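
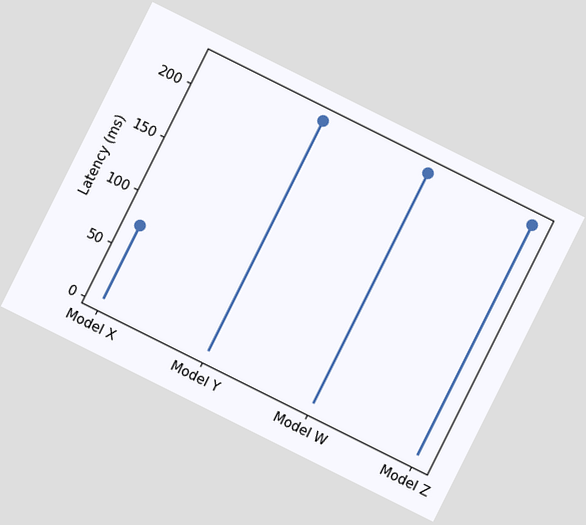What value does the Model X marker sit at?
74ms

The chart is tilted about 26° clockwise. The Model X marker sits at 74ms.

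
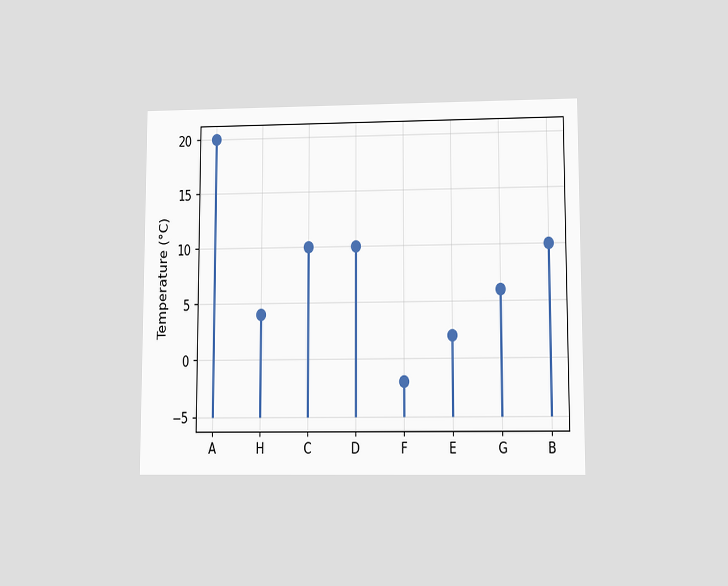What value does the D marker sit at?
The chart is viewed at a slight angle. The D marker sits at 10°C.

10°C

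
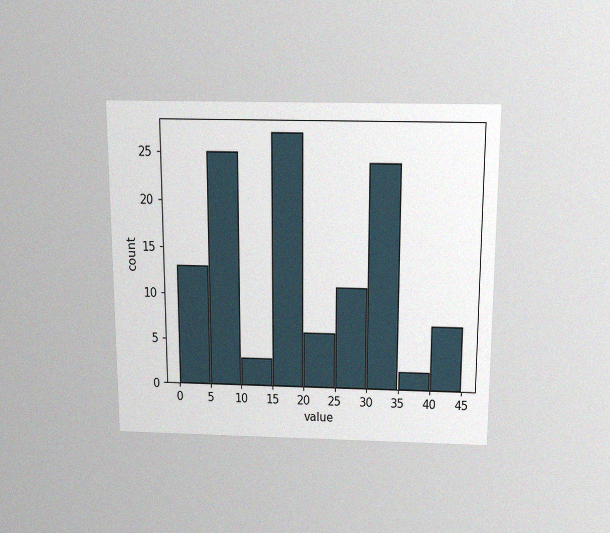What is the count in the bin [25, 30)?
The chart is viewed slightly from above, with some photo noise. The [25, 30) bin has height 11.

11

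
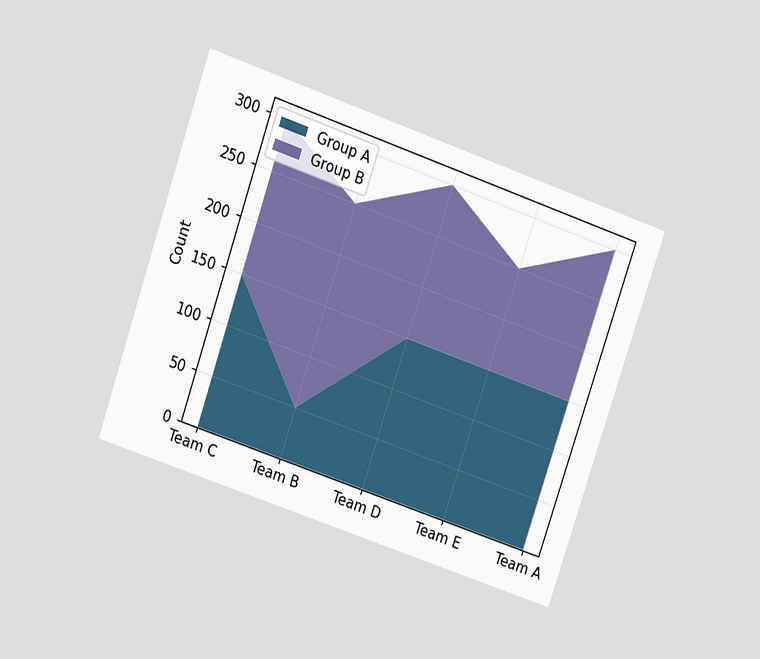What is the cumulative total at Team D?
The chart is tilted about 19° clockwise and viewed at a slight angle. The stacked total at Team D reaches 300.

300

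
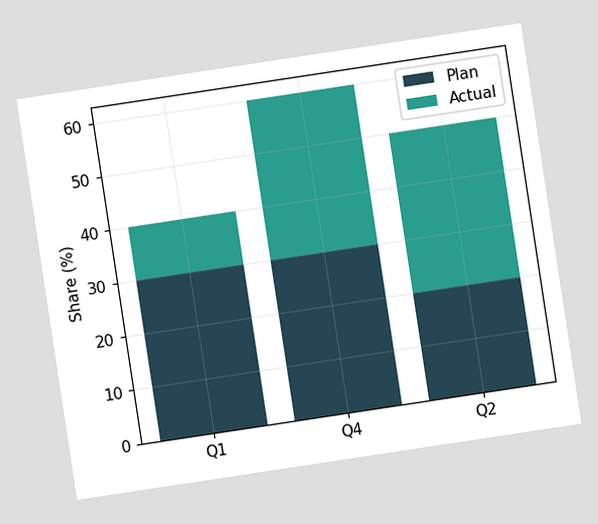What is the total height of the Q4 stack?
60%

The chart is tilted about 9° counter-clockwise. The Q4 stack's top reaches 60% on the y-axis.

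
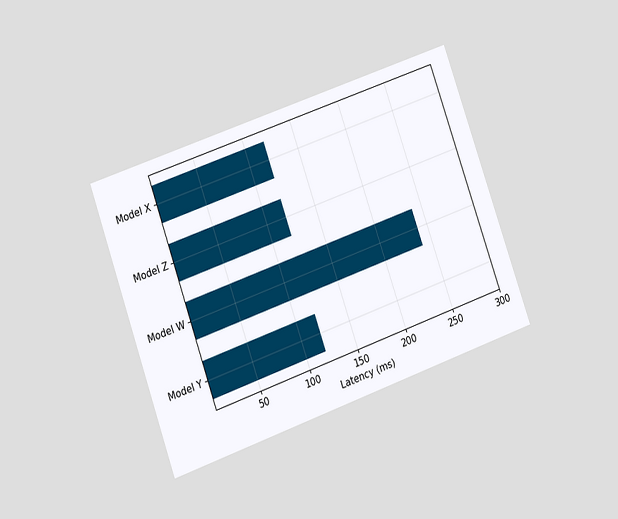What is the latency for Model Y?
The chart is tilted about 20° counter-clockwise and viewed at a slight angle. Reading along the chart's x-axis, the Model Y bar reaches 120ms.

120ms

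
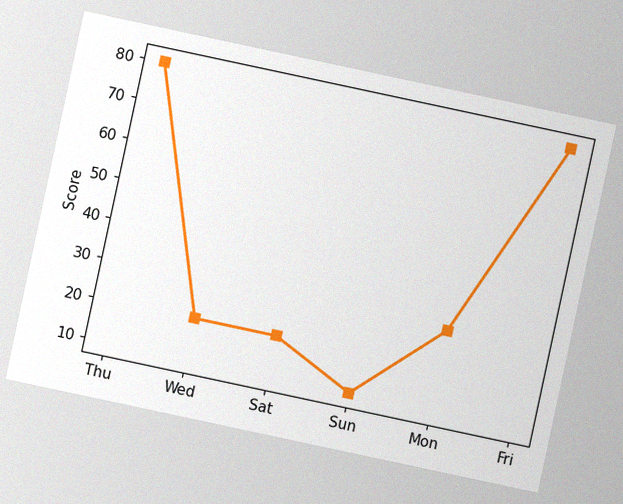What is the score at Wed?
The chart is tilted about 12° clockwise, with some photo noise. At Wed, the line is at 20.

20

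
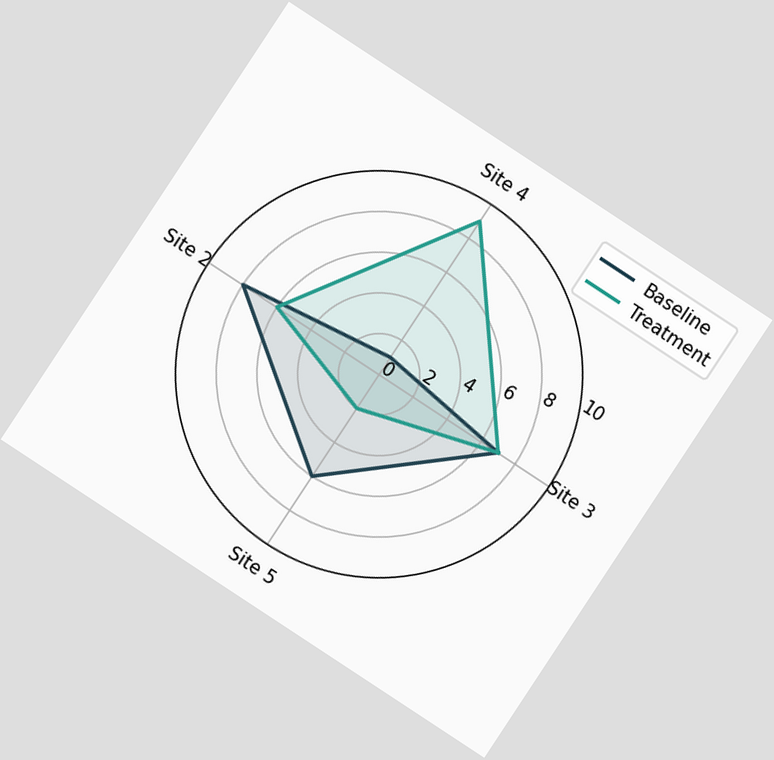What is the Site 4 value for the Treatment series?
9

The chart is tilted about 33° clockwise. On the Site 4 axis, Treatment reaches 9.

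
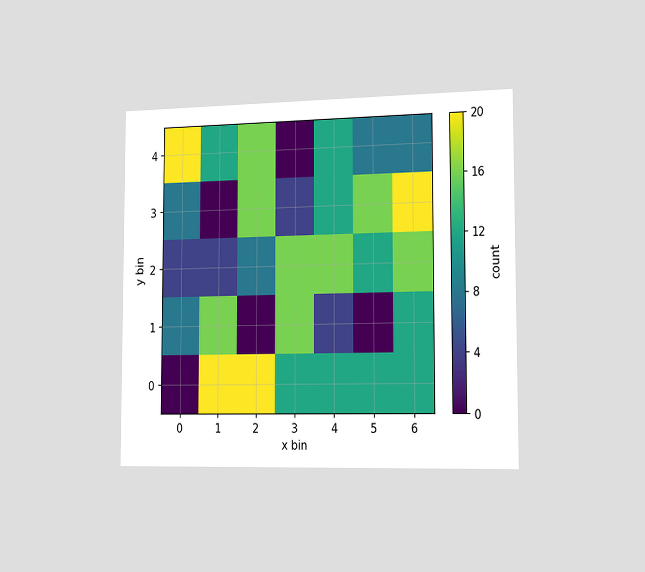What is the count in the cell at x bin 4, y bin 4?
The chart is viewed slightly from the right. Matching the cell (4, 4) against the colorbar gives 12.

12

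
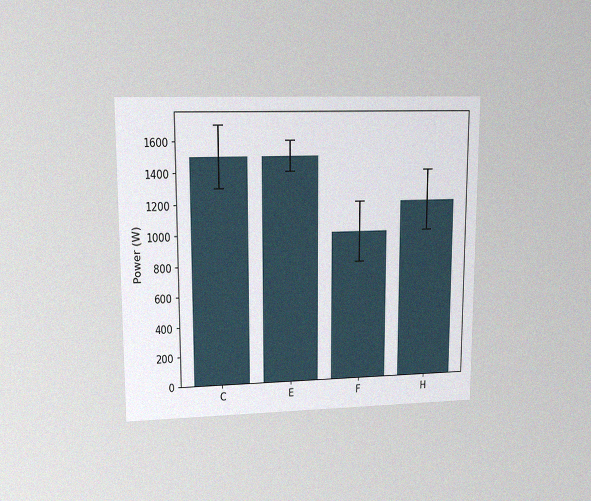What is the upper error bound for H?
The chart is viewed at a slight angle, with some photo noise. The H bar's upper whisker reaches 1400W.

1400W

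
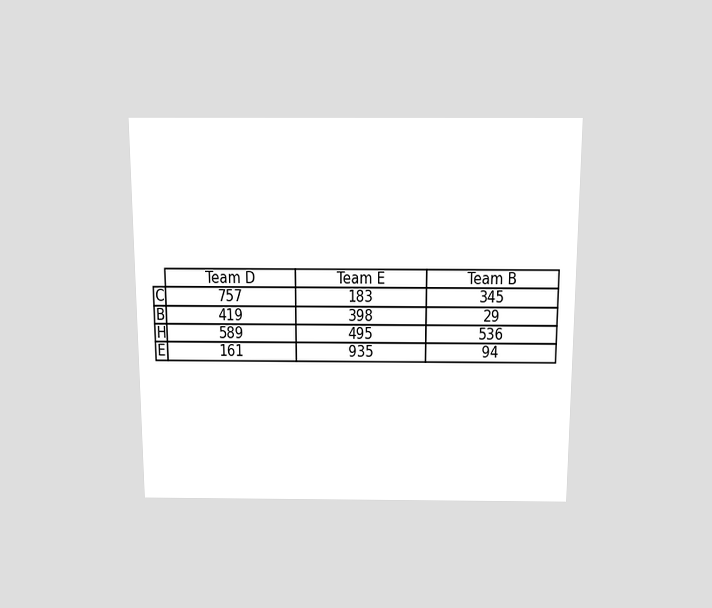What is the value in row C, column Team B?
345

The chart is viewed slightly from above. The (C, Team B) cell reads 345.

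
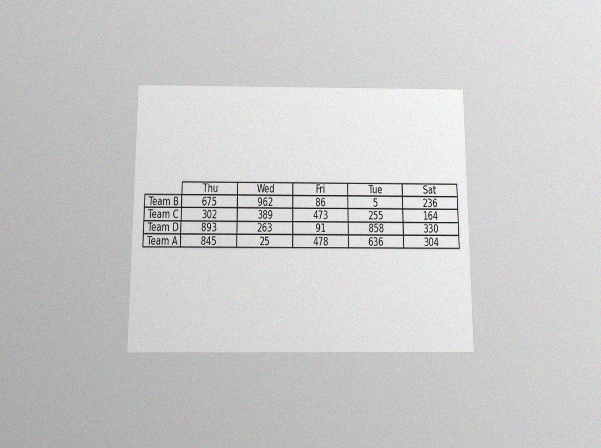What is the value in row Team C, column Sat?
The chart is viewed slightly from below, with some photo noise. The (Team C, Sat) cell reads 164.

164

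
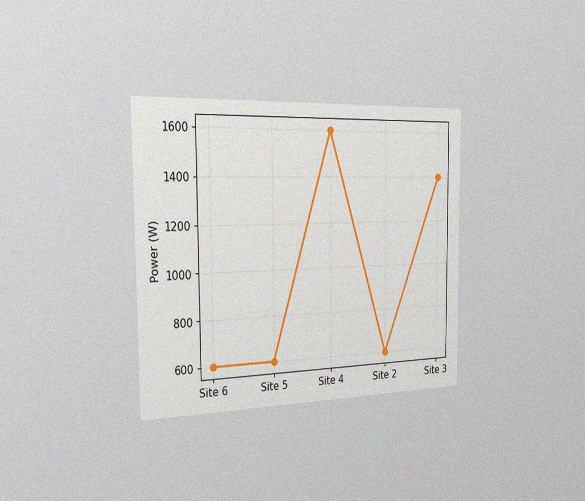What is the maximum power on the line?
The chart is viewed slightly from the left, with some photo noise. The highest point is at Site 4, and reading across to the y-axis gives 1600W.

1600W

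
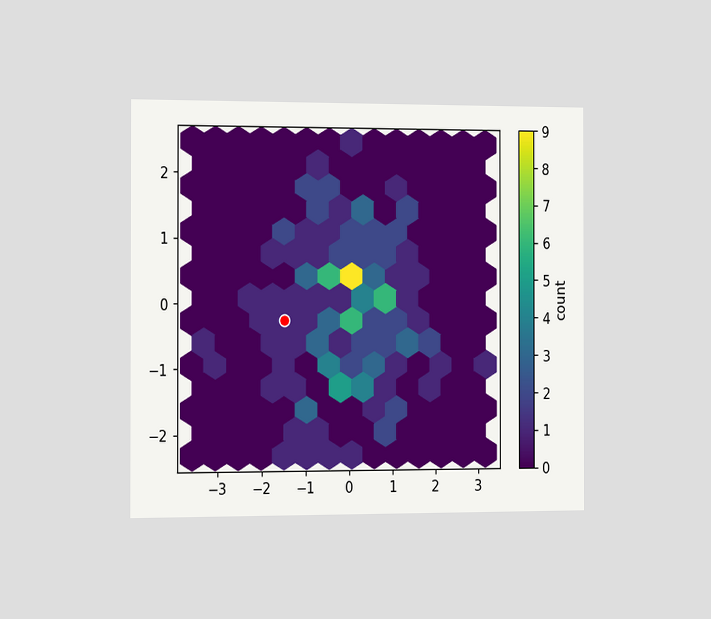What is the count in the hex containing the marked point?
The chart is viewed slightly from the left. The marked hex reads 1 on the colorbar.

1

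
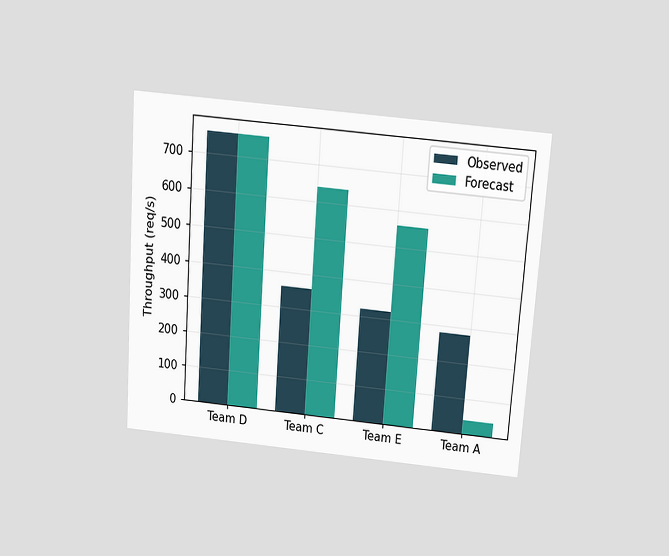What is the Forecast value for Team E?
The chart is tilted about 4° clockwise and viewed slightly from above. The Forecast bar at Team E reaches 560req/s on the y-axis.

560req/s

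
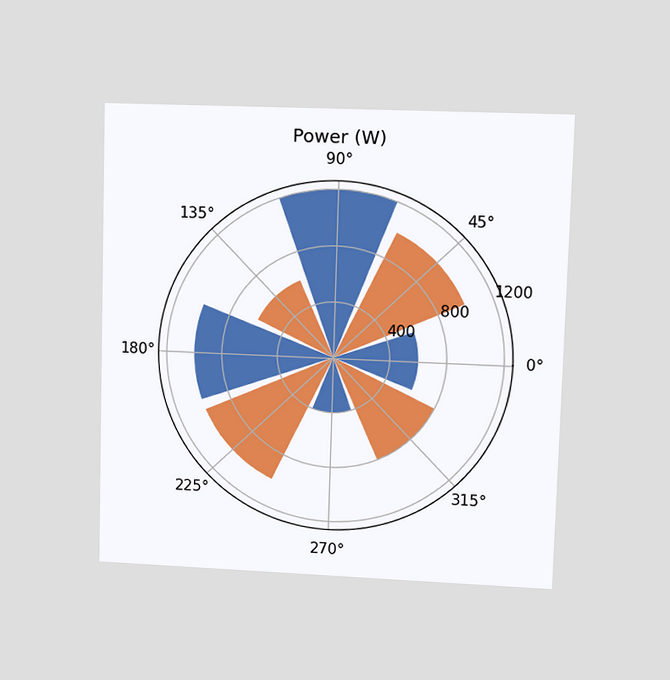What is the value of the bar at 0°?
600W

The chart is viewed at a slight angle. The bar at 0° reaches 600W on the radial axis.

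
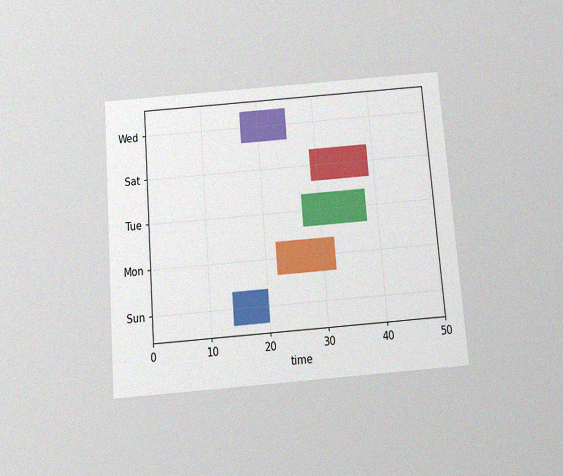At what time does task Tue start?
The chart is tilted about 5° counter-clockwise and viewed slightly from below, with some photo noise. The Tue bar begins at t=27.

27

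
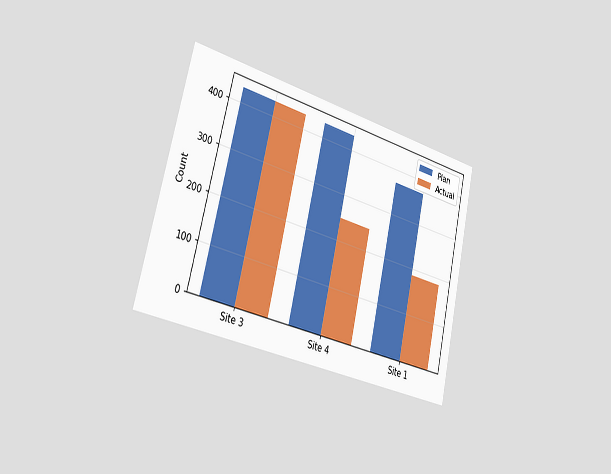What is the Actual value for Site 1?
186

The chart is tilted about 13° clockwise and viewed slightly from the left. The Actual bar at Site 1 reaches 186 on the y-axis.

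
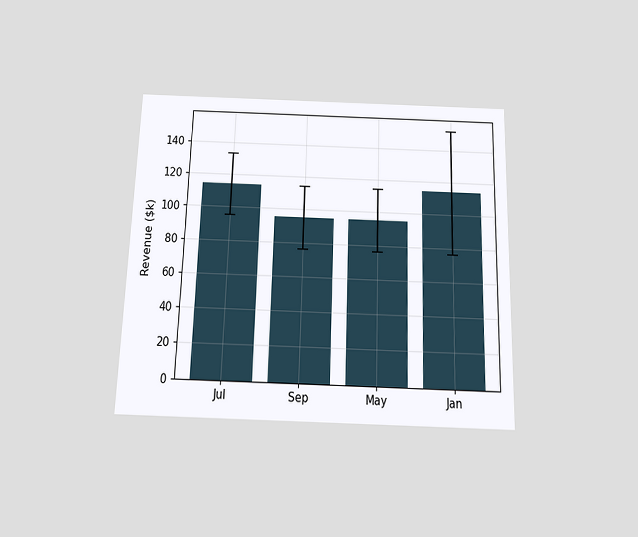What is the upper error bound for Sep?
$114k

The chart is viewed slightly from below. The Sep bar's upper whisker reaches $114k.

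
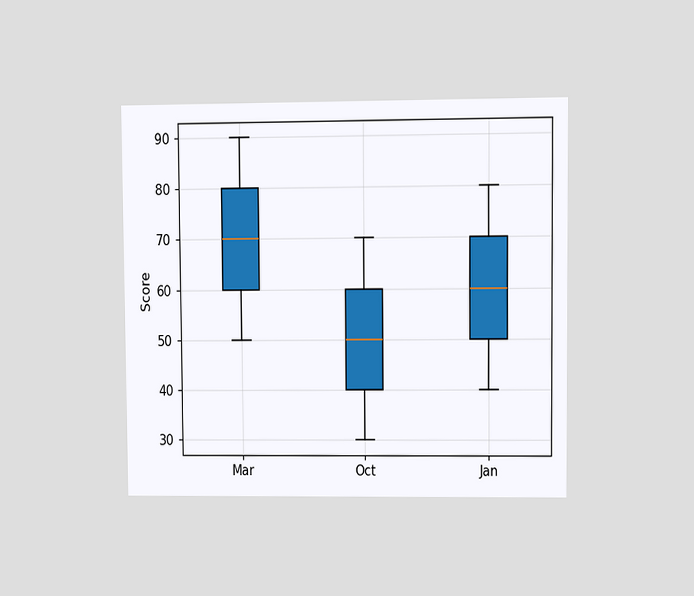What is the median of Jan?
The chart is viewed at a slight angle. The median line in the Jan box sits at 60.

60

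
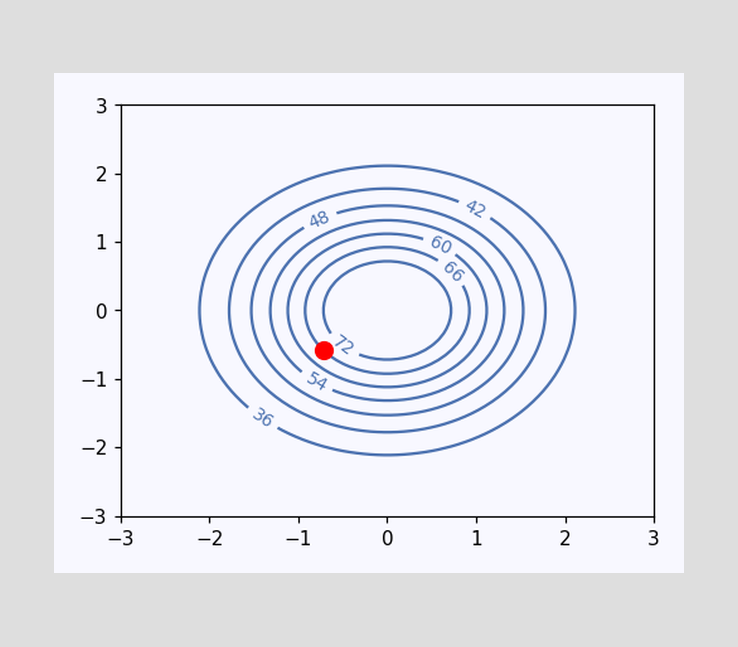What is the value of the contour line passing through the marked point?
The marked point sits on the contour labelled 66.

66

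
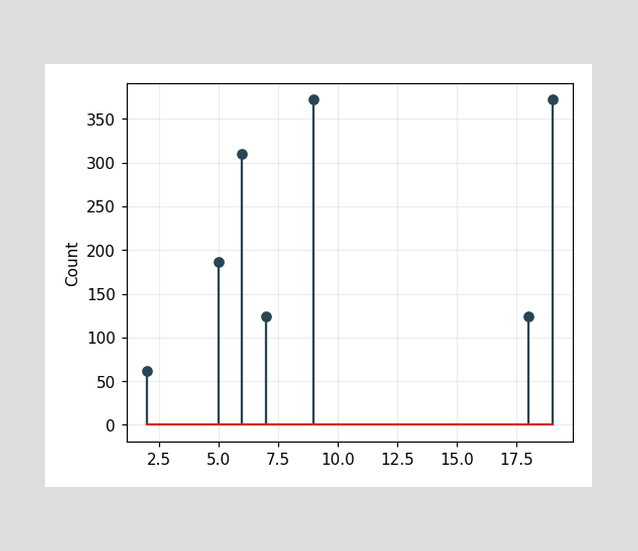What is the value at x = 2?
62

The stem at x=2 reaches 62.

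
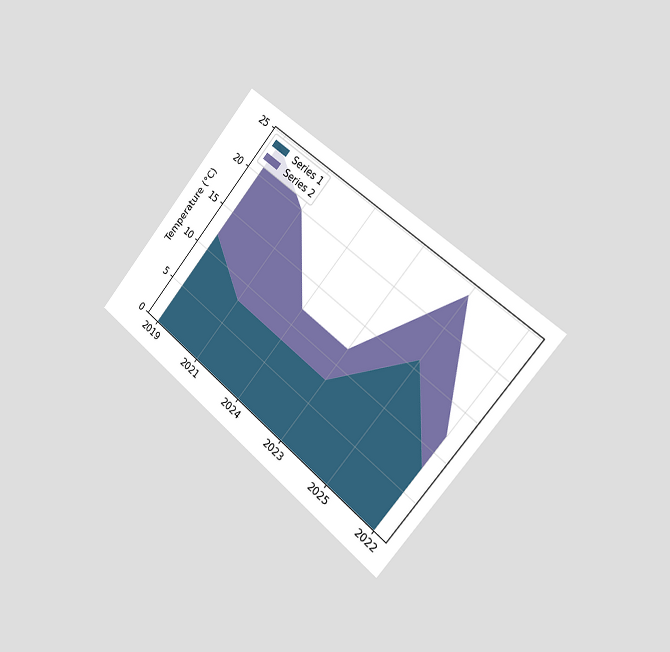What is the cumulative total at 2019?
The chart is tilted about 40° clockwise and viewed slightly from the right. The stacked total at 2019 reaches 24°C.

24°C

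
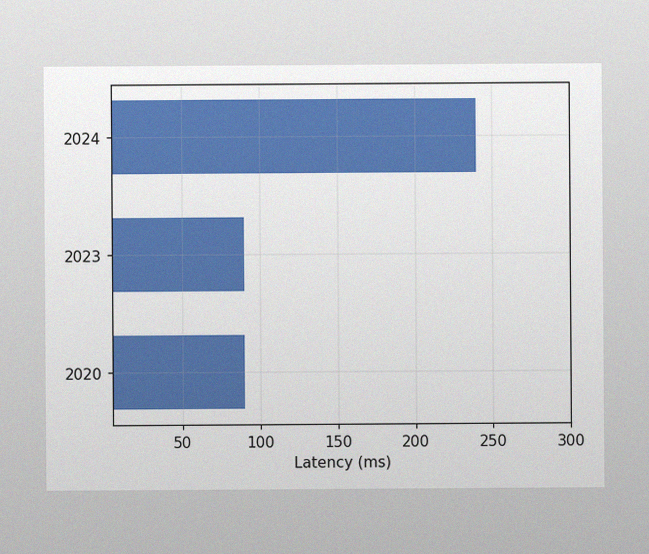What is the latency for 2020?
90ms

The image has some photo noise and uneven lighting. Reading along the chart's x-axis, the 2020 bar reaches 90ms.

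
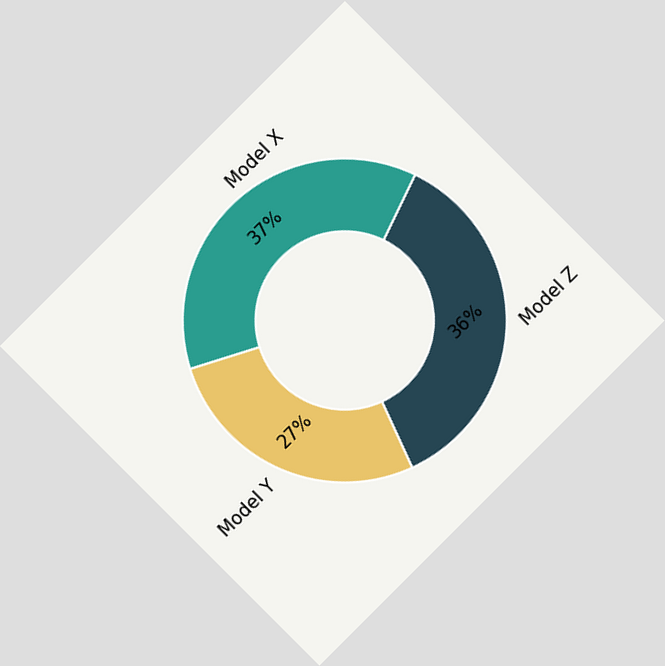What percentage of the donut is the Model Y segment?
The chart is tilted about 45° counter-clockwise. The Model Y segment takes up 27% of the ring.

27%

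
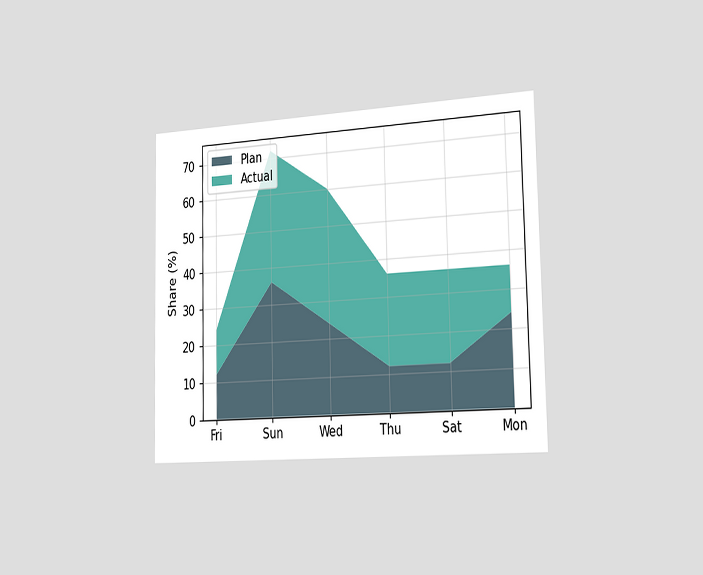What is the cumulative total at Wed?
The chart is viewed slightly from the right. The stacked total at Wed reaches 60%.

60%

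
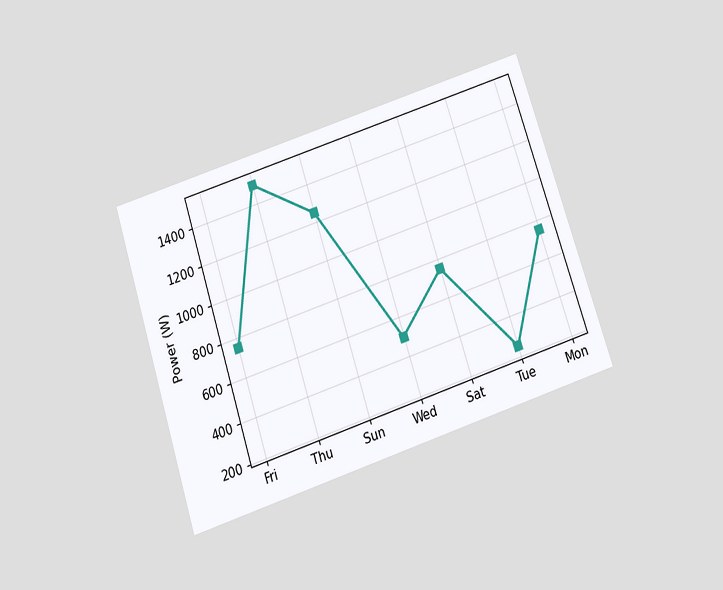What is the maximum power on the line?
The chart is tilted about 18° counter-clockwise and viewed slightly from below. The highest point is at Thu, and reading across to the y-axis gives 1500W.

1500W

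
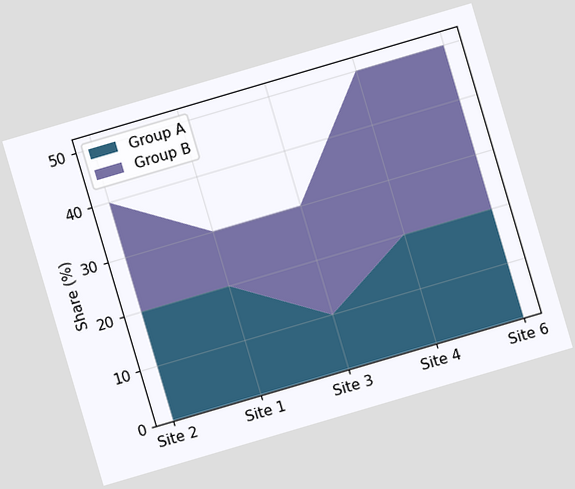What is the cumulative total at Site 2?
40%

The chart is tilted about 16° counter-clockwise. The stacked total at Site 2 reaches 40%.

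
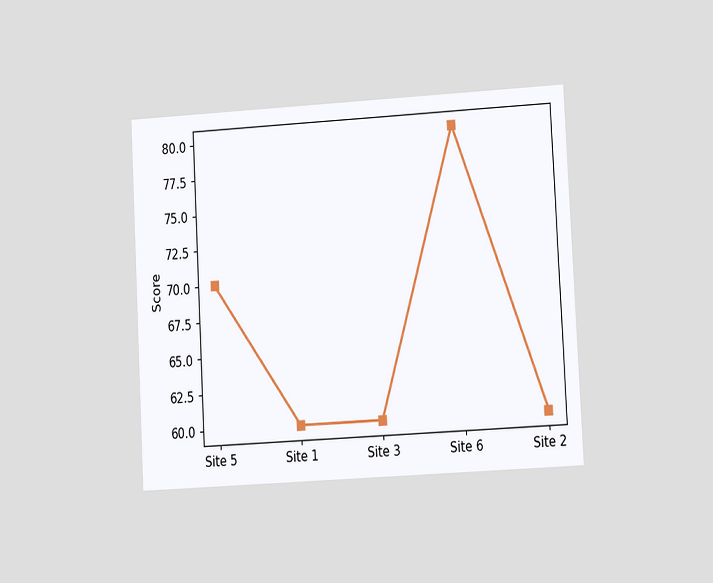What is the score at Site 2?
The chart is tilted about 3° counter-clockwise and viewed at a slight angle. At Site 2, the line is at 60.

60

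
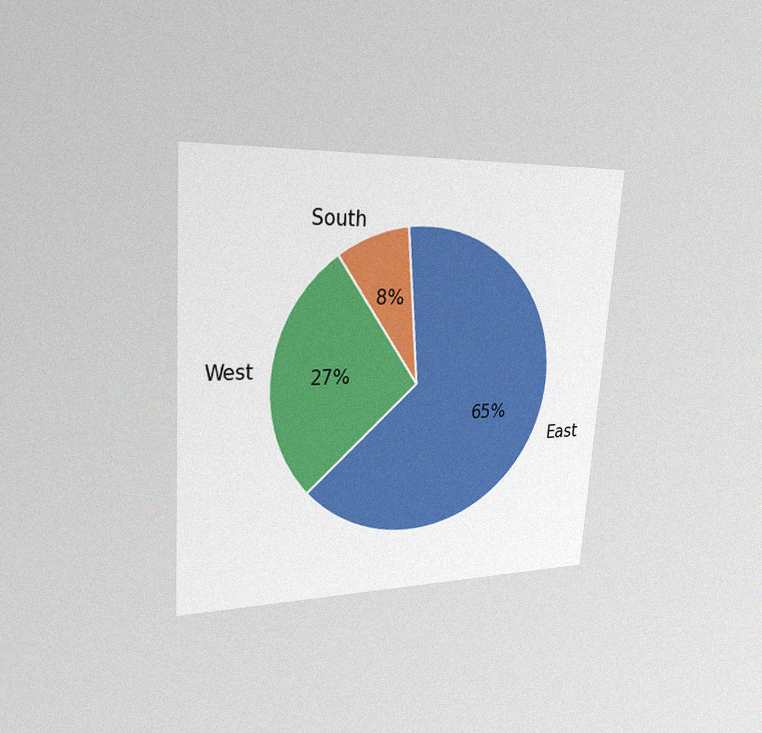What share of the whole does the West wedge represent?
The chart is tilted about 4° clockwise and viewed slightly from the left, with some photo noise. The West slice takes up 27% of the pie.

27%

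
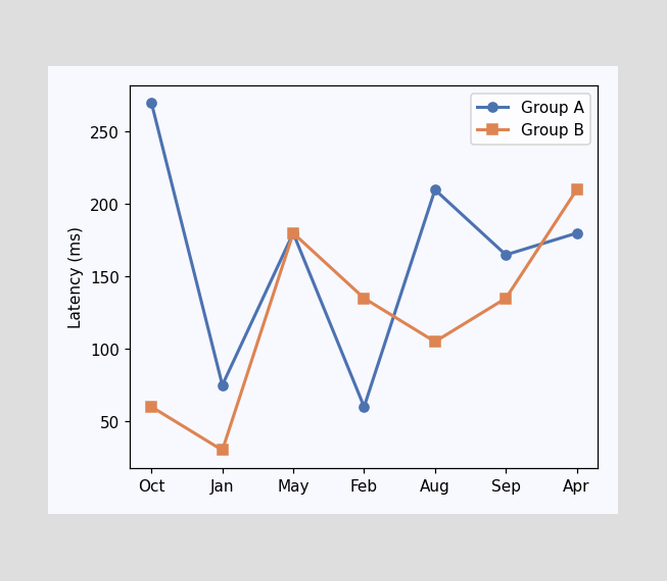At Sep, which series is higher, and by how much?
At Sep, Group A sits above the other line by 30ms.

Group A, by 30ms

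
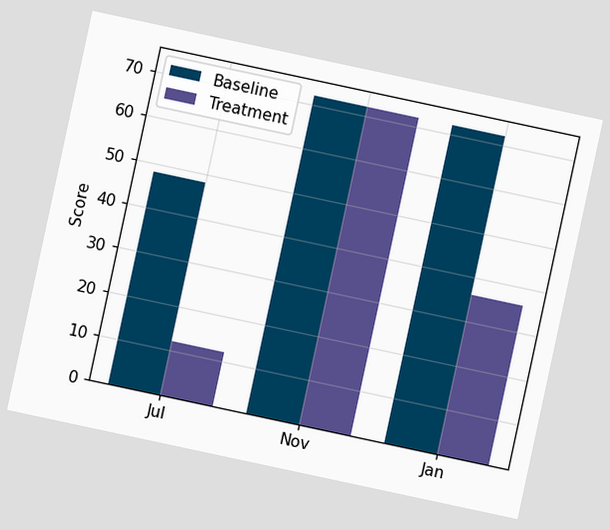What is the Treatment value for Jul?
The chart is tilted about 12° clockwise. The Treatment bar at Jul reaches 12 on the y-axis.

12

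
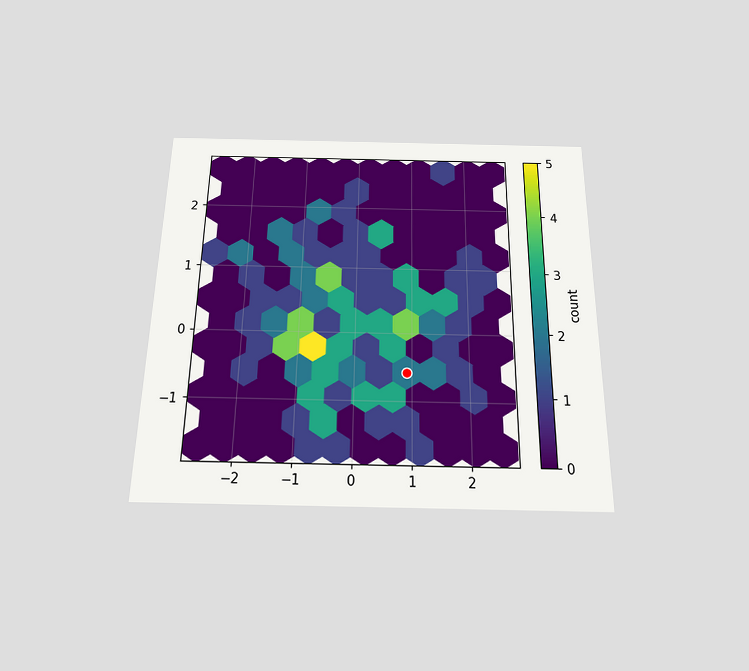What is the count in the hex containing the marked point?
2

The chart is viewed slightly from below. The marked hex reads 2 on the colorbar.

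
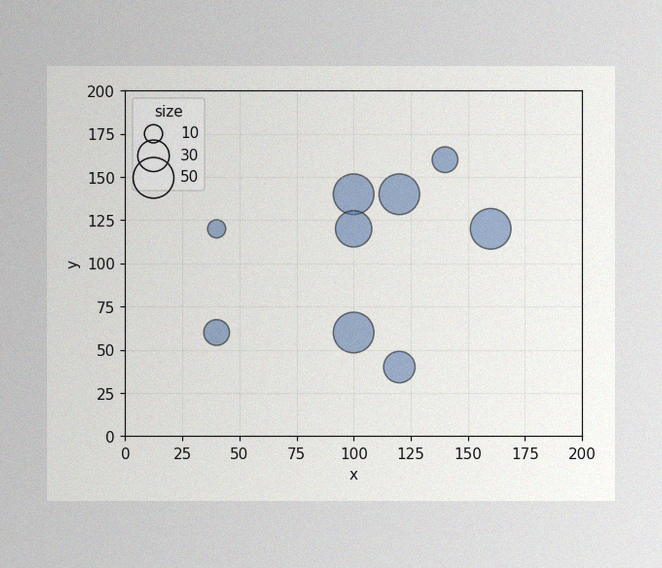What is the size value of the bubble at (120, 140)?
The image has some photo noise and uneven lighting. Matching the bubble at (120, 140) against the size legend gives 50.

50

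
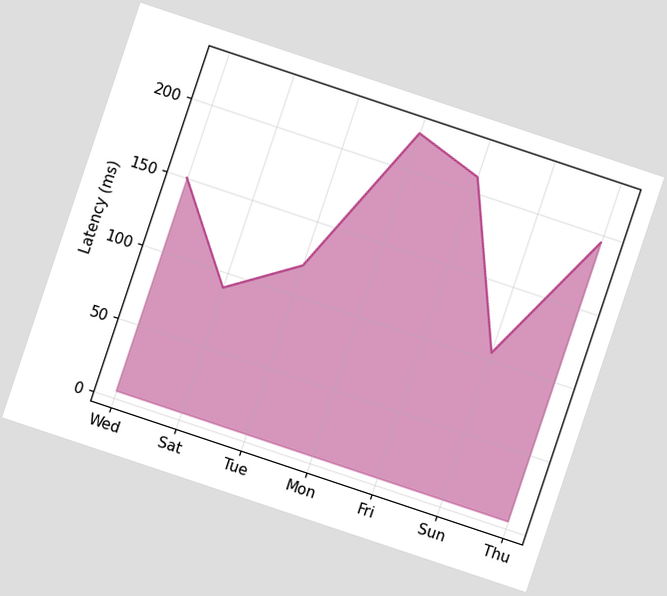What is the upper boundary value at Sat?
90ms

The chart is tilted about 18° clockwise. At Sat the upper boundary is at 90ms.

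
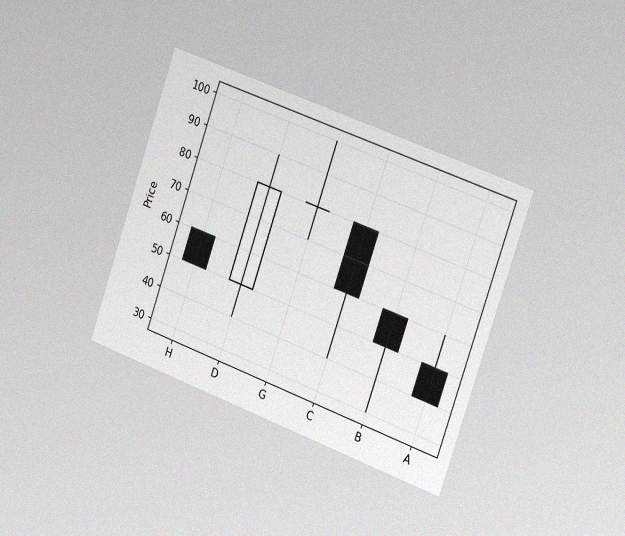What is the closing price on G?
The chart is tilted about 20° clockwise and viewed slightly from the right, with some photo noise. The G candle closes at 80.

80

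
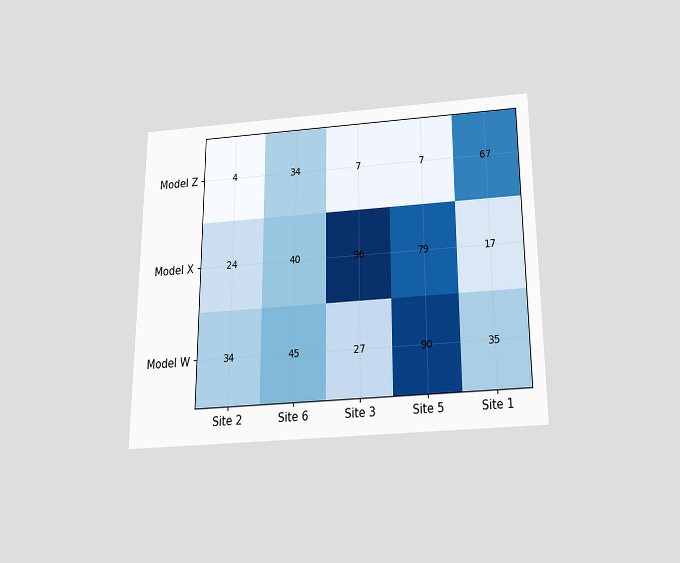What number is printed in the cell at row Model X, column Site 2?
The chart is viewed slightly from below. The (Model X, Site 2) cell reads 24.

24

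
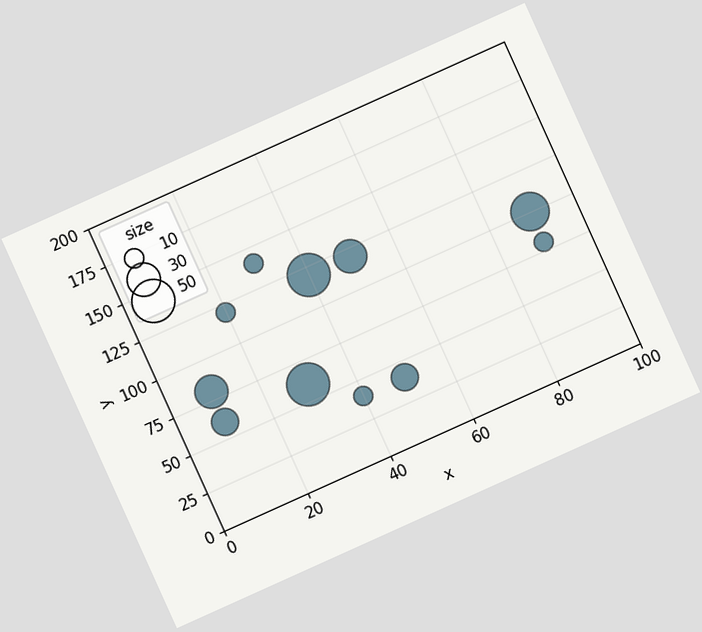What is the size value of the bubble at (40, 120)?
The chart is tilted about 24° counter-clockwise. Matching the bubble at (40, 120) against the size legend gives 50.

50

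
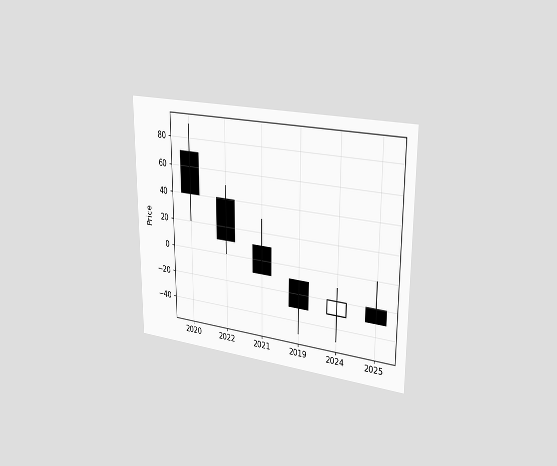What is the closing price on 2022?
The chart is viewed slightly from the right. The 2022 candle closes at 10.

10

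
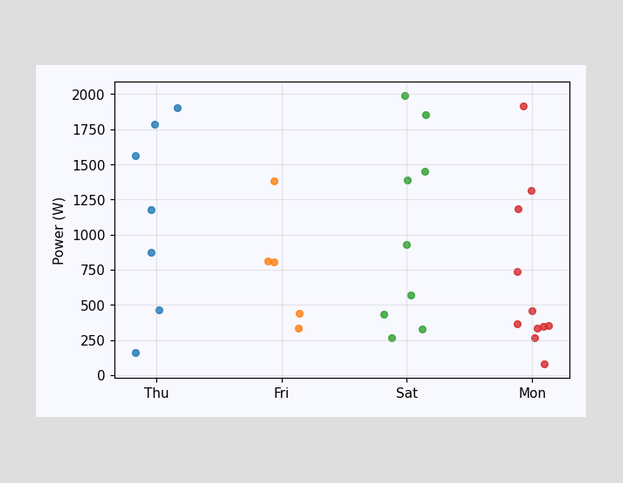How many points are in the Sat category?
Counting the markers in the Sat column gives 9.

9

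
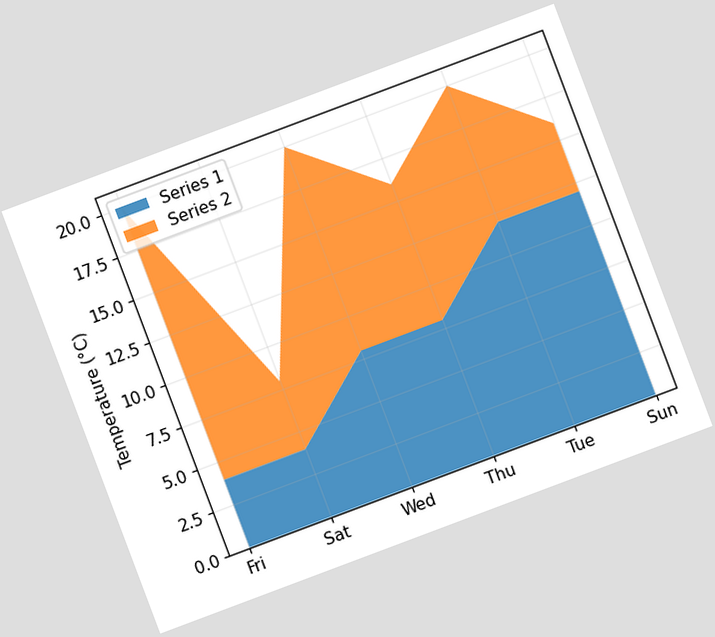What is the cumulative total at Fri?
20°C

The chart is tilted about 21° counter-clockwise. The stacked total at Fri reaches 20°C.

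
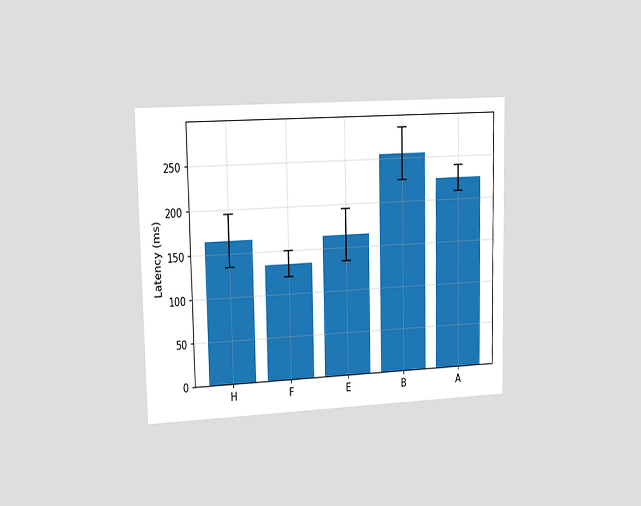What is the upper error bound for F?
150ms

The chart is viewed slightly from the left. The F bar's upper whisker reaches 150ms.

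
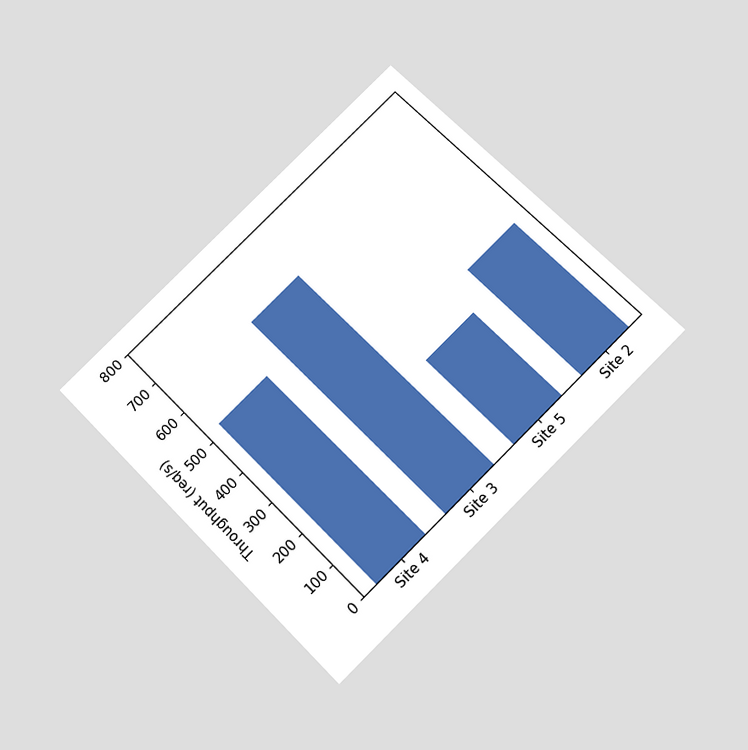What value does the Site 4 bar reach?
520req/s

The chart is tilted about 45° counter-clockwise and viewed slightly from below. Reading along the chart's y-axis, the Site 4 bar reaches 520req/s.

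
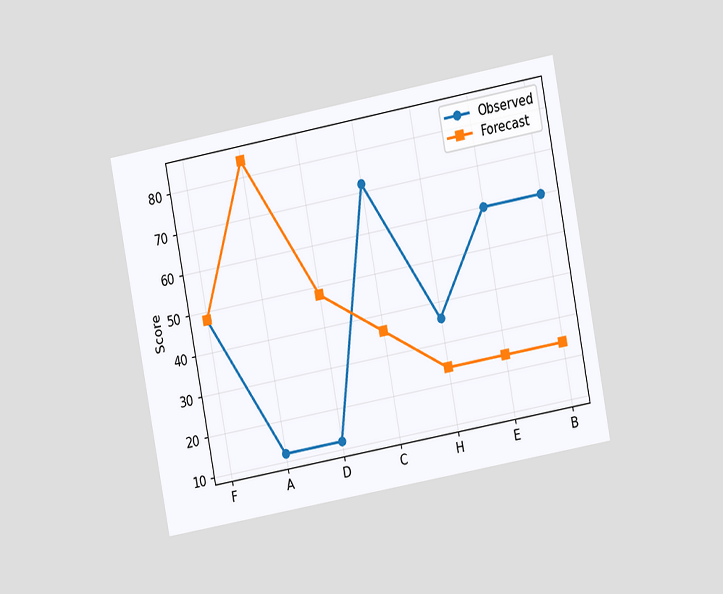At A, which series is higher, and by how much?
Forecast, by 72

The chart is tilted about 11° counter-clockwise and viewed at a slight angle. At A, Forecast sits above the other line by 72.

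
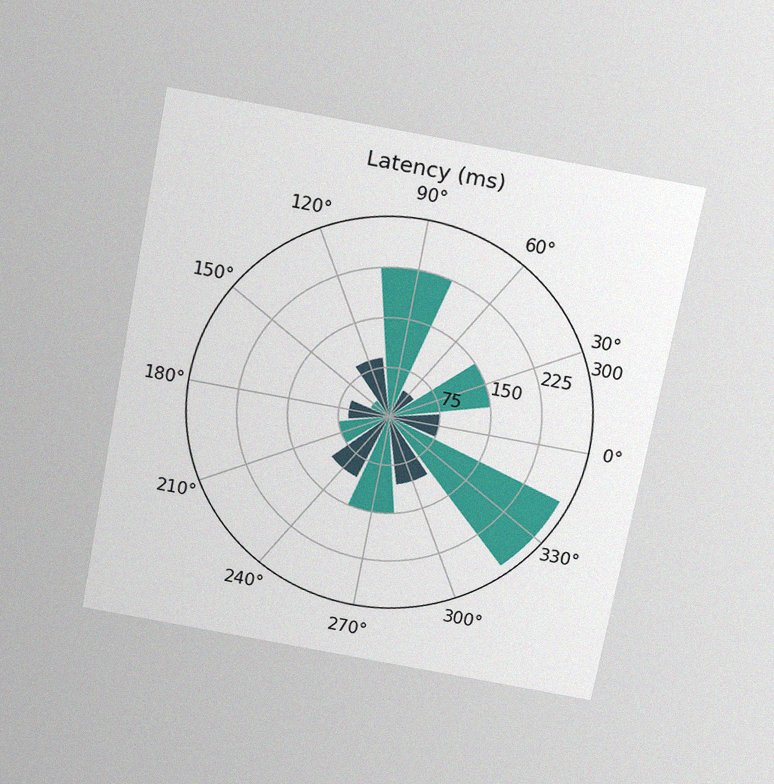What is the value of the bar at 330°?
285ms

The chart is tilted about 11° clockwise and viewed slightly from above, with some photo noise. The bar at 330° reaches 285ms on the radial axis.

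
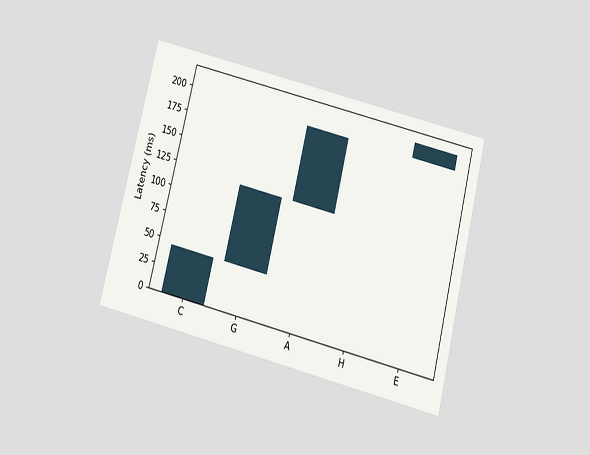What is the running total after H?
The chart is tilted about 14° clockwise and viewed slightly from below. After H the running total reaches 195ms.

195ms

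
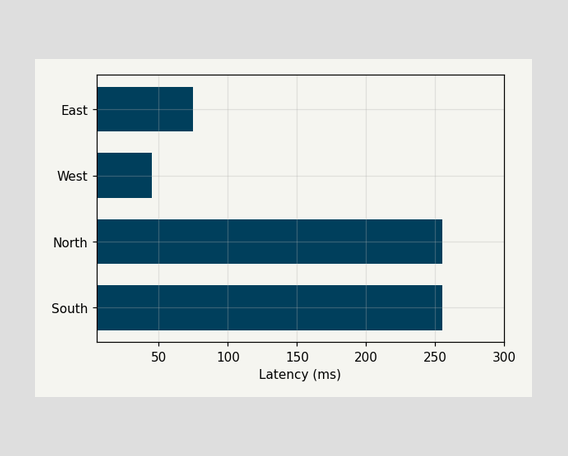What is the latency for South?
Reading along the chart's x-axis, the South bar reaches 255ms.

255ms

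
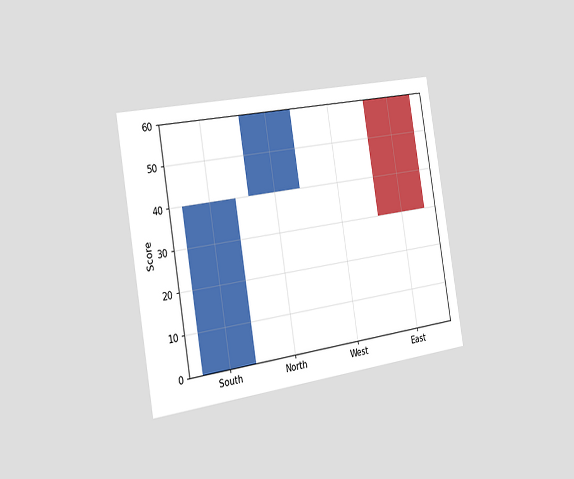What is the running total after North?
60

The chart is tilted about 9° counter-clockwise and viewed slightly from the left. After North the running total reaches 60.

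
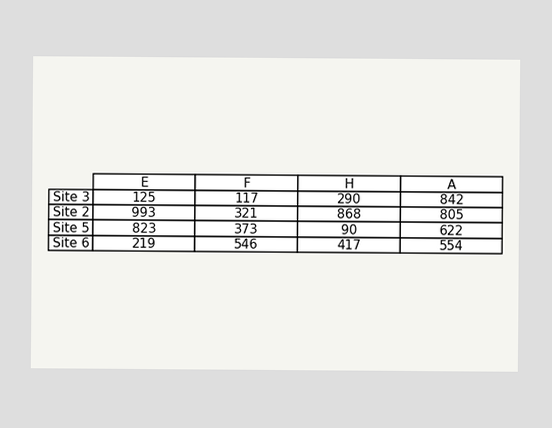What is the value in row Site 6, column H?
The (Site 6, H) cell reads 417.

417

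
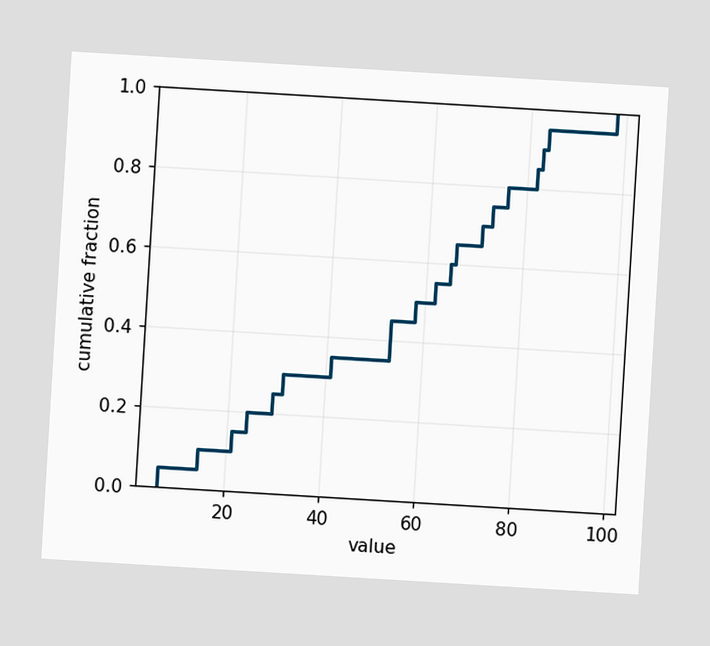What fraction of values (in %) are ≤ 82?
The chart is tilted about 3° clockwise. At x=82 the ECDF step is at 85%.

85%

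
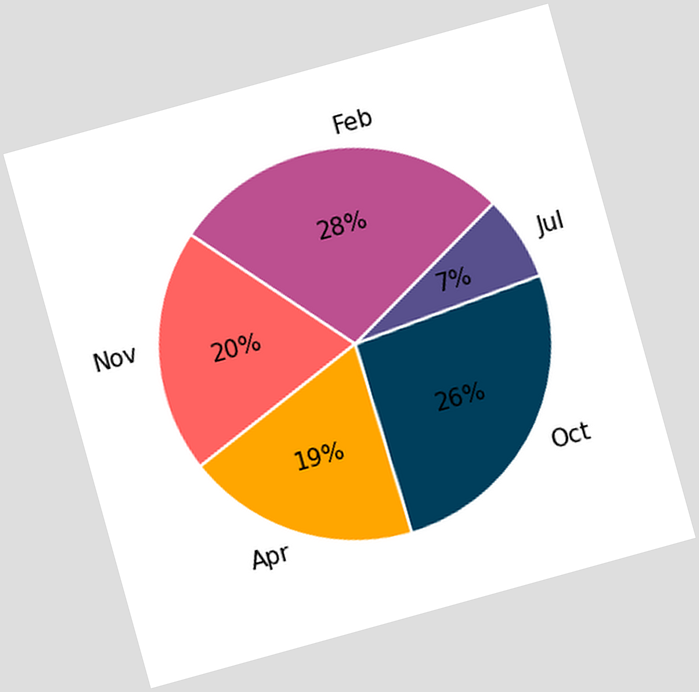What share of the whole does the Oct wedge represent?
The chart is tilted about 15° counter-clockwise. The Oct slice takes up 26% of the pie.

26%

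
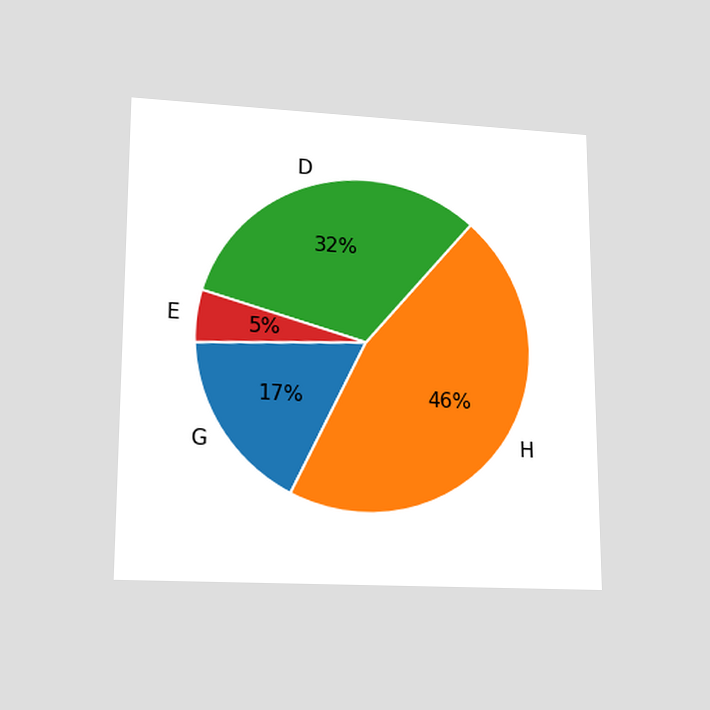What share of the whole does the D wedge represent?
The chart is viewed at a slight angle. The D slice takes up 32% of the pie.

32%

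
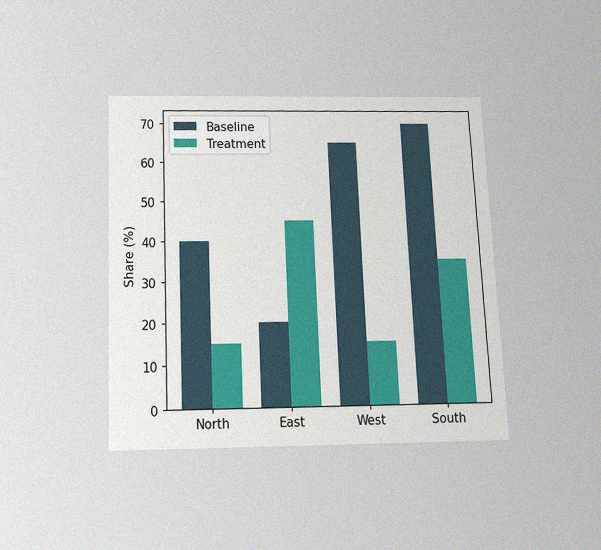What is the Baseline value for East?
The chart is tilted about 3° counter-clockwise and viewed slightly from below, with some photo noise. The Baseline bar at East reaches 20% on the y-axis.

20%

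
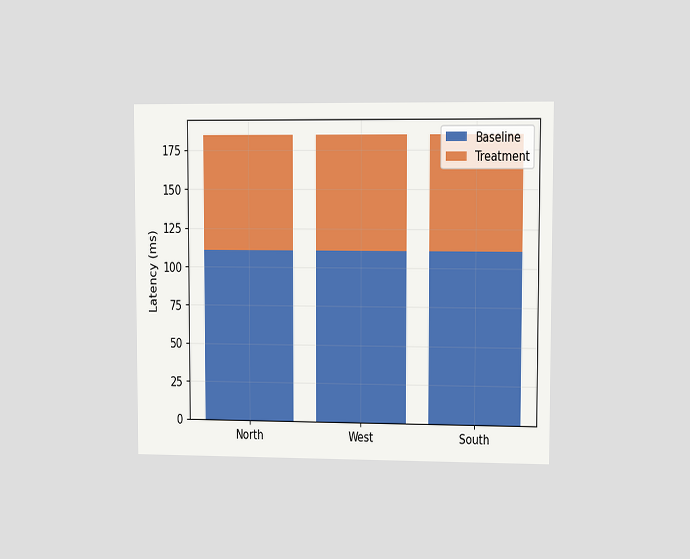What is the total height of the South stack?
The chart is viewed at a slight angle. The South stack's top reaches 185ms on the y-axis.

185ms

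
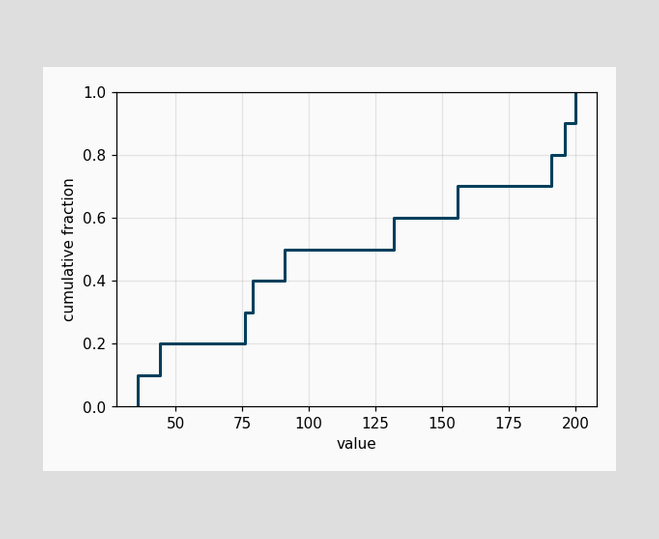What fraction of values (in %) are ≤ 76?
30%

At x=76 the ECDF step is at 30%.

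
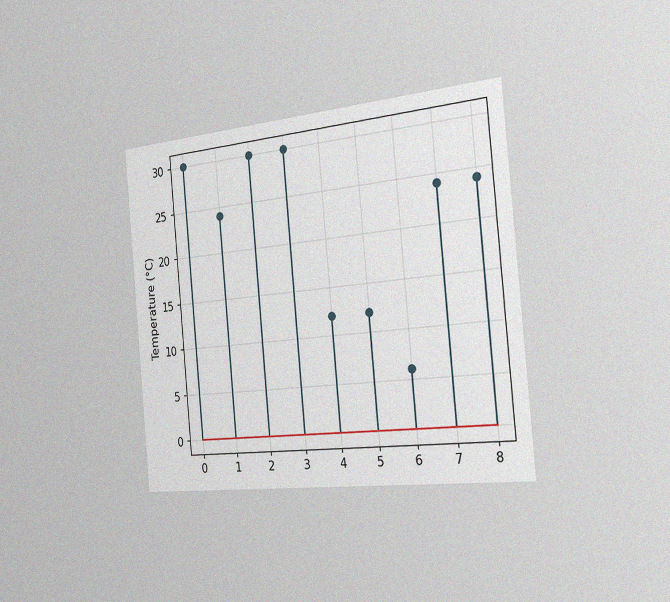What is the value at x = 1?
The chart is tilted about 5° counter-clockwise and viewed slightly from the right, with some photo noise. The stem at x=1 reaches 24°C.

24°C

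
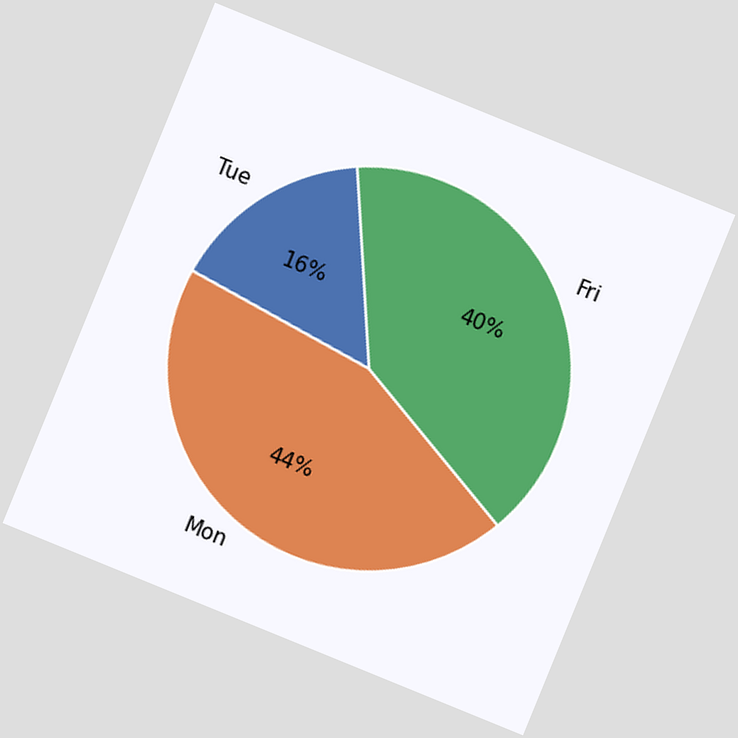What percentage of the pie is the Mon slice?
44%

The chart is tilted about 22° clockwise. The Mon slice takes up 44% of the pie.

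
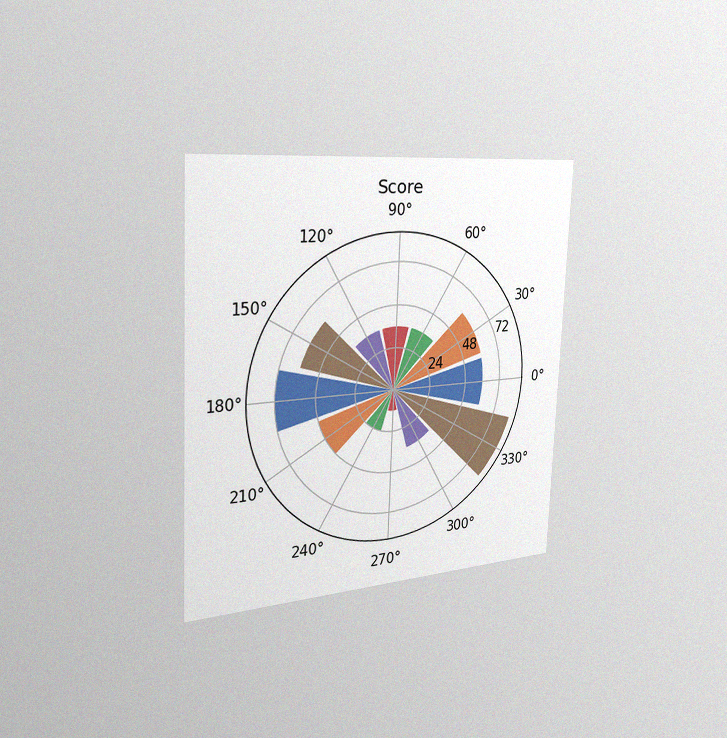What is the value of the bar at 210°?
48

The chart is tilted about 3° clockwise and viewed slightly from the left, with some photo noise. The bar at 210° reaches 48 on the radial axis.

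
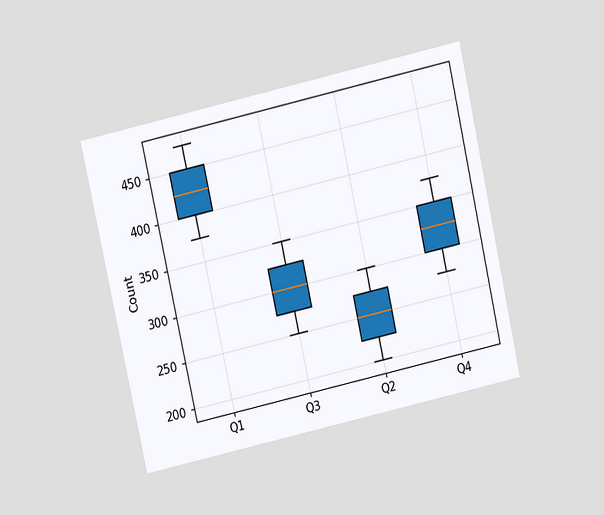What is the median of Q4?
The chart is tilted about 13° counter-clockwise and viewed slightly from above. The median line in the Q4 box sits at 325.

325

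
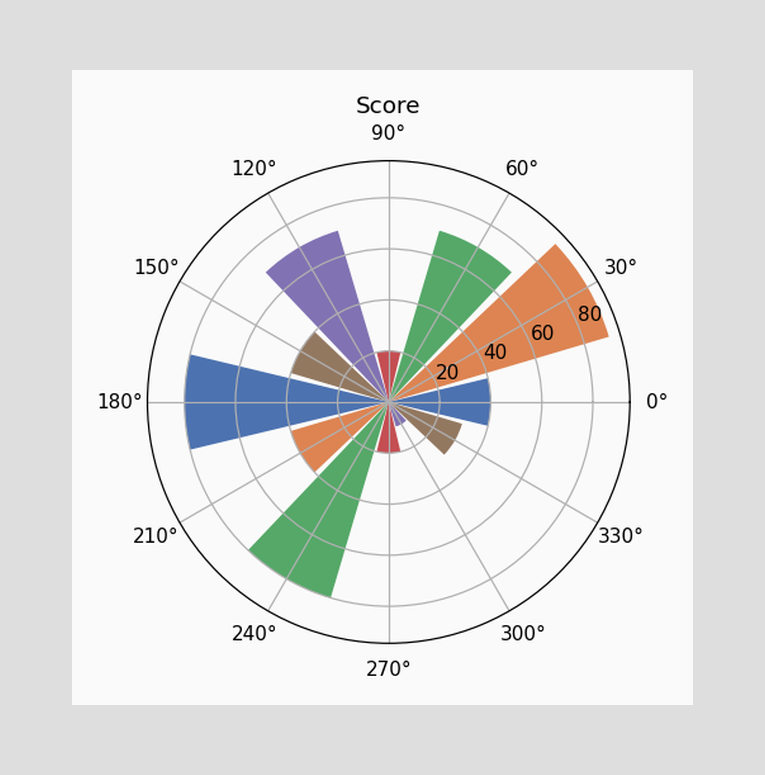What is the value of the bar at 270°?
20

The bar at 270° reaches 20 on the radial axis.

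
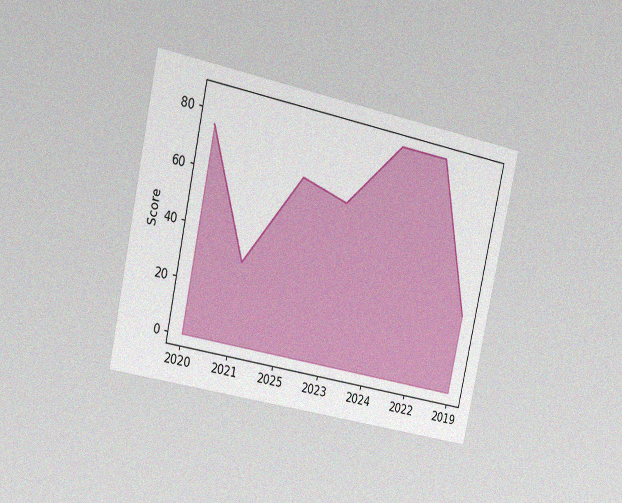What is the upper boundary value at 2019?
30

The chart is tilted about 12° clockwise and viewed at a slight angle, with some photo noise. At 2019 the upper boundary is at 30.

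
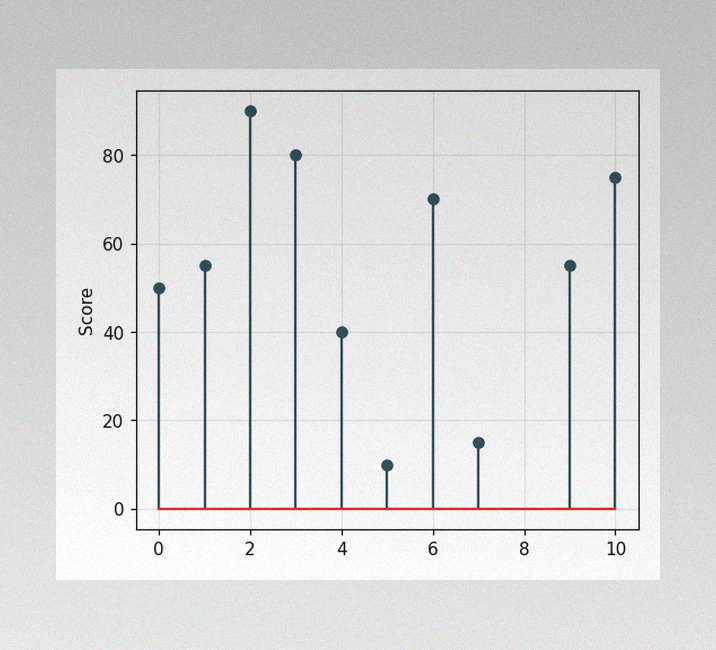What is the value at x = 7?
The image has some photo noise and uneven lighting. The stem at x=7 reaches 15.

15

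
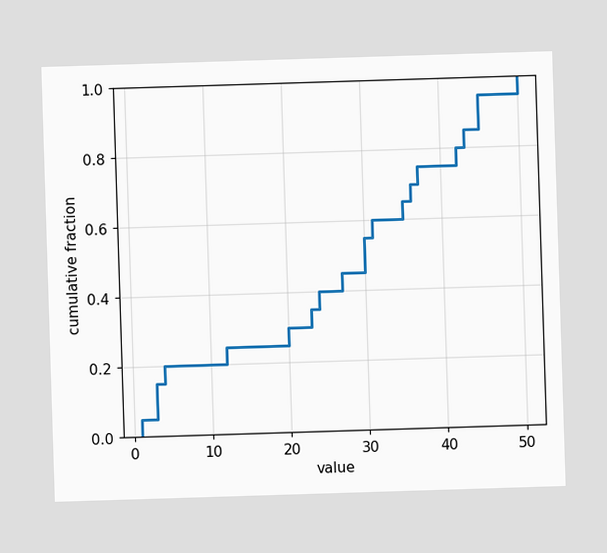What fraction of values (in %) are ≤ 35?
65%

At x=35 the ECDF step is at 65%.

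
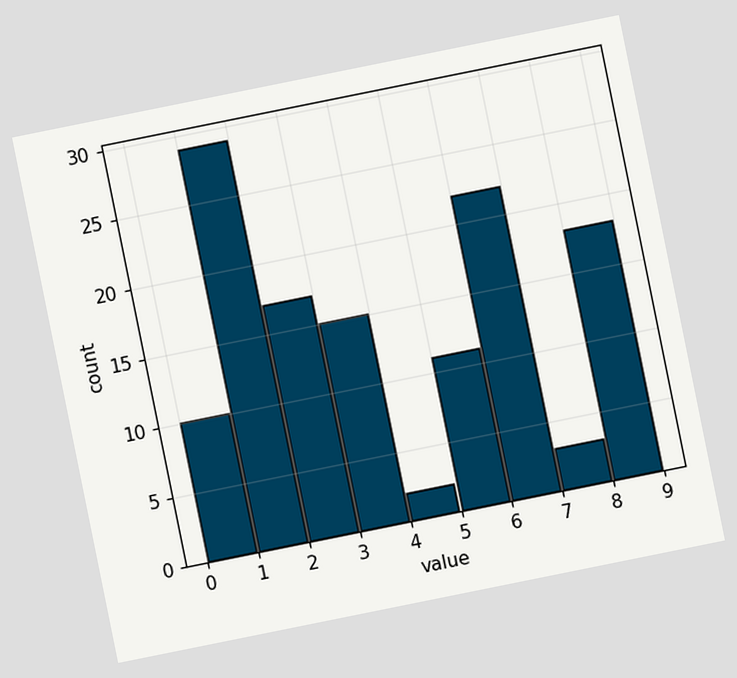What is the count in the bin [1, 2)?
The chart is tilted about 11° counter-clockwise. The [1, 2) bin has height 29.

29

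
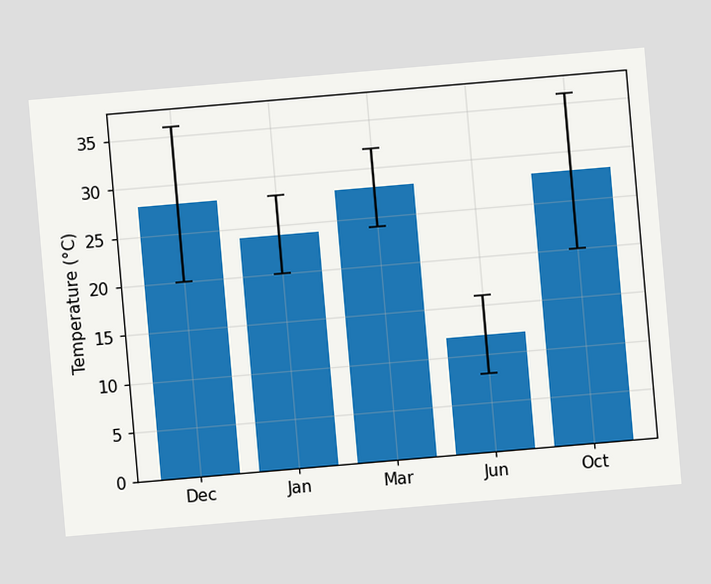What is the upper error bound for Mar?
32°C

The chart is tilted about 5° counter-clockwise. The Mar bar's upper whisker reaches 32°C.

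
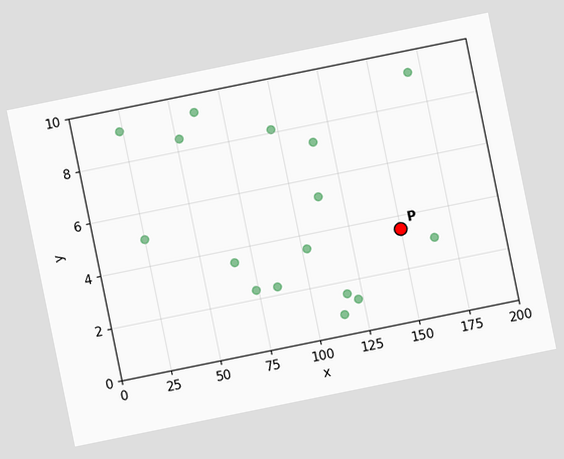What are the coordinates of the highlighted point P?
The chart is tilted about 11° counter-clockwise. Following the gridlines from P to each axis, P sits at (150, 3.5).

(150, 3.5)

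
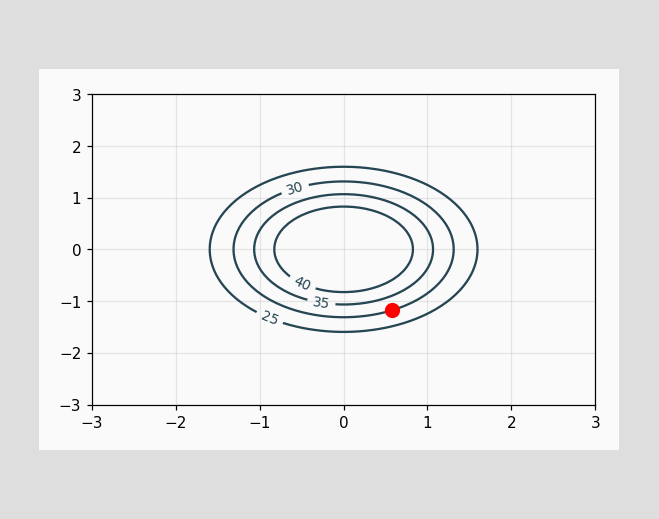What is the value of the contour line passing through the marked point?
The marked point sits on the contour labelled 30.

30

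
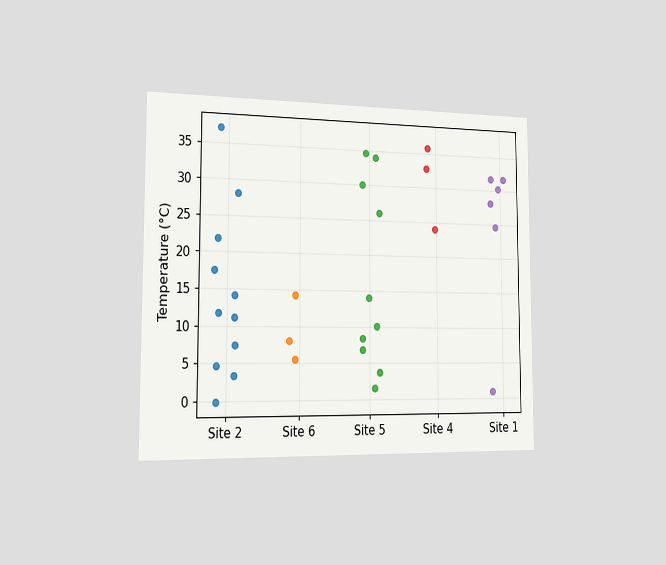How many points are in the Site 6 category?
3

The chart is viewed slightly from the left. Counting the markers in the Site 6 column gives 3.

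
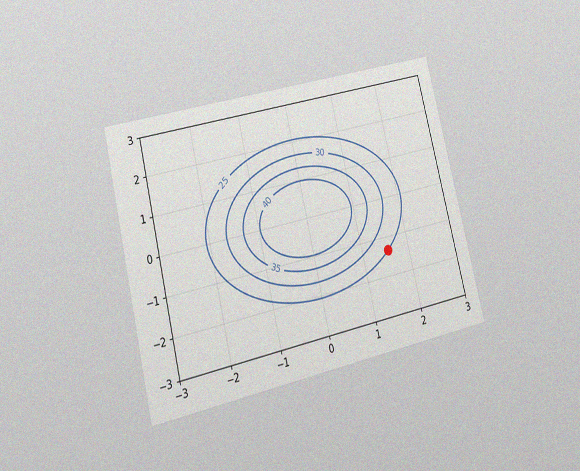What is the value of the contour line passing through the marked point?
25

The chart is tilted about 13° counter-clockwise and viewed at a slight angle, with some photo noise. The marked point sits on the contour labelled 25.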